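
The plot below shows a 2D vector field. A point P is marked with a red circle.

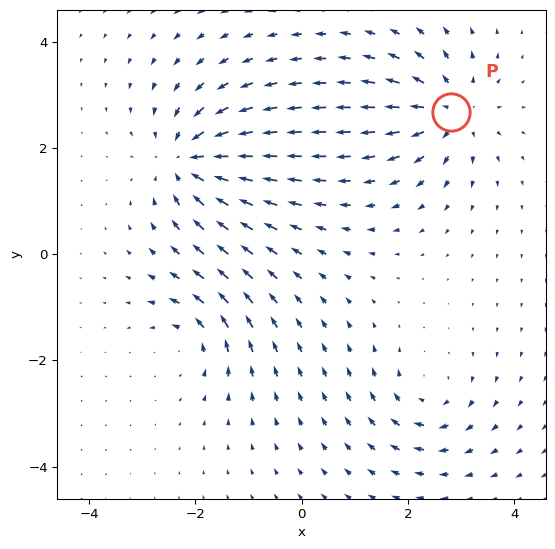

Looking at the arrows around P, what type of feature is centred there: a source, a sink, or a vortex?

At P (2.8, 2.7) the arrows spread outward. Divergence about +5, curl ≈0 — positive divergence with near-zero curl is a source.

source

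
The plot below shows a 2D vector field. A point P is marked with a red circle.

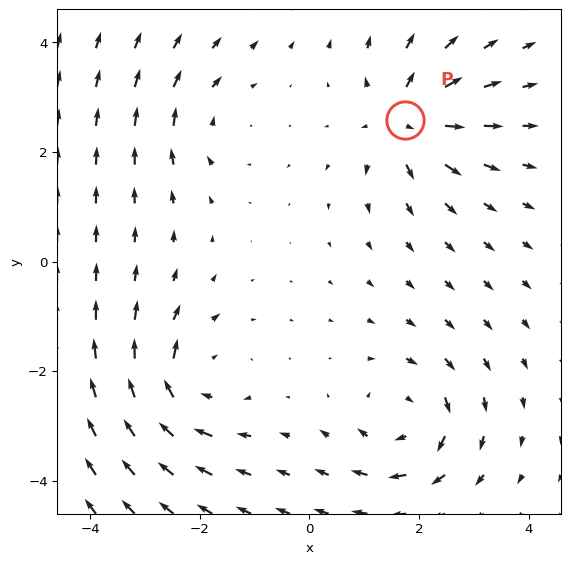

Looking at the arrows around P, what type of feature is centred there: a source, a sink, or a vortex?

source

At P (1.8, 2.6) the arrows spread outward. Divergence about +5, curl ≈0 — positive divergence with near-zero curl is a source.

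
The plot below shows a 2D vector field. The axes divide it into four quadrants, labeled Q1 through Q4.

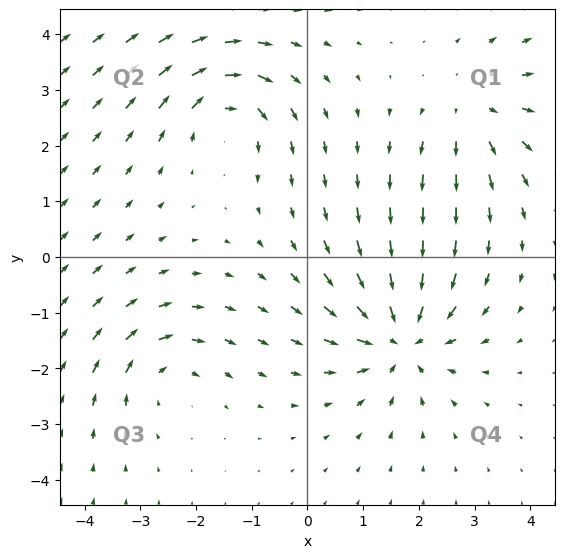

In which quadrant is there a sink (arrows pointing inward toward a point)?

The sink sits at approximately (1.7, -1.5), which lies in quadrant Q4. The divergence there is about -6, negative as expected for a sink.

Q4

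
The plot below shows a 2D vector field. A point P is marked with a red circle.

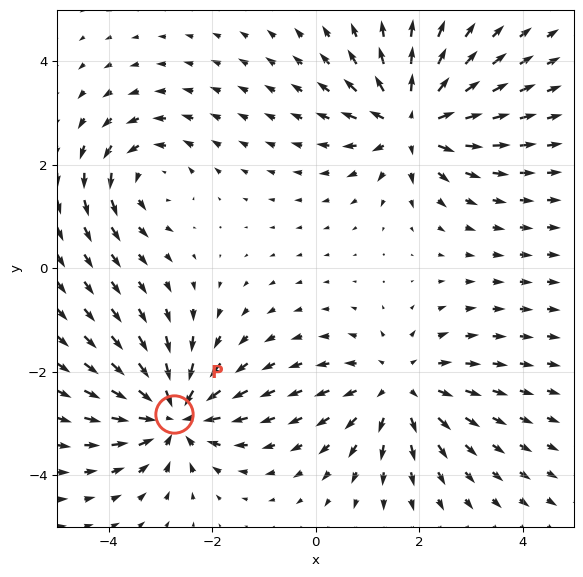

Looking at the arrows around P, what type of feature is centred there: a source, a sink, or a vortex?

At P (-2.7, -2.8) the arrows converge inward. Divergence about -6, curl ≈0 — negative divergence with near-zero curl is a sink.

sink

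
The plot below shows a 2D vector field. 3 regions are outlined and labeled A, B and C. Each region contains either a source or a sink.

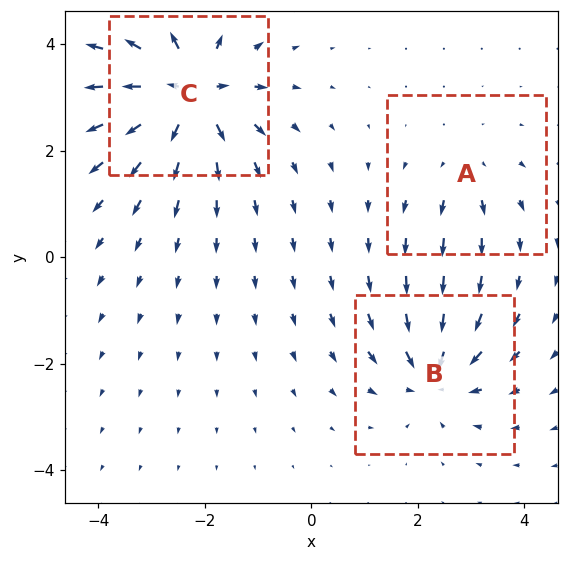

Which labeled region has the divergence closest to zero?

Divergence at each region's feature centre — A: about +2, B: about -4, C: about +6. Region A is closest to zero.

A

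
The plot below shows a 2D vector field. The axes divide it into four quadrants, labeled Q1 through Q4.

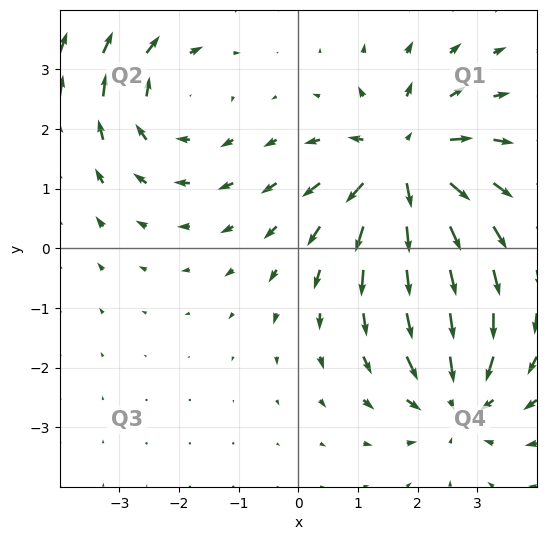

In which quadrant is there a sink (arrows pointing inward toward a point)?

Q4

The sink sits at approximately (2.7, -2.5), which lies in quadrant Q4. The divergence there is about -3, negative as expected for a sink.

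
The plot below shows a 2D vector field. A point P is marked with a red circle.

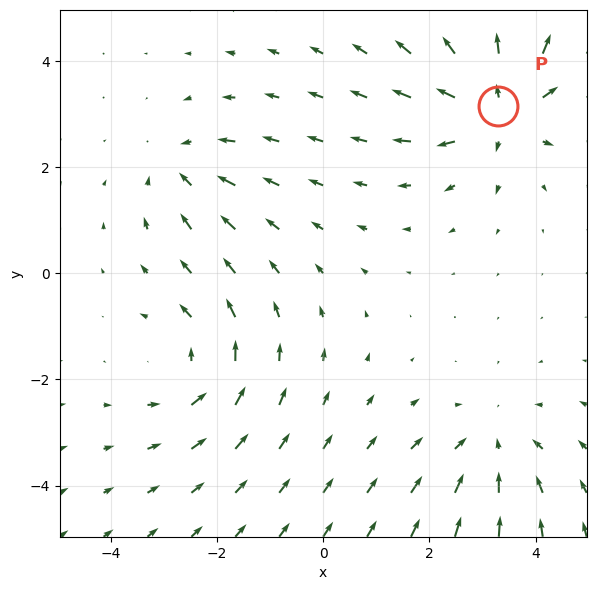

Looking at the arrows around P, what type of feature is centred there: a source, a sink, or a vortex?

source

At P (3.3, 3.1) the arrows spread outward. Divergence about +5, curl ≈0 — positive divergence with near-zero curl is a source.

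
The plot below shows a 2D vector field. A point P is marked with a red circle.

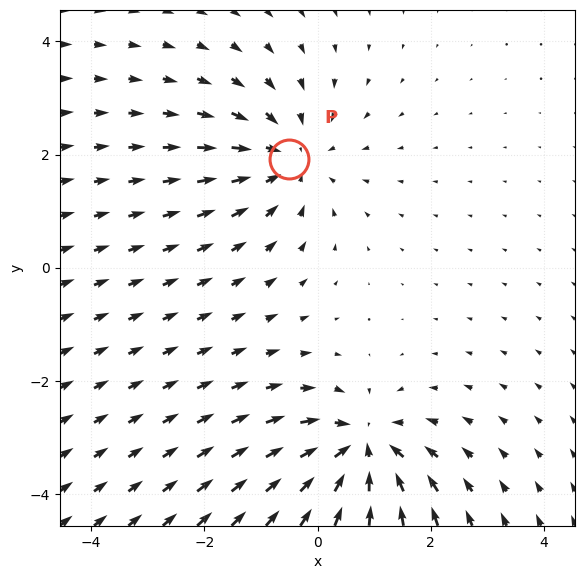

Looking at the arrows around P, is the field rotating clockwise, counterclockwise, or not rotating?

not rotating

Near P at (-0.5, 1.9) the arrows show no circulation. The curl there is ≈0.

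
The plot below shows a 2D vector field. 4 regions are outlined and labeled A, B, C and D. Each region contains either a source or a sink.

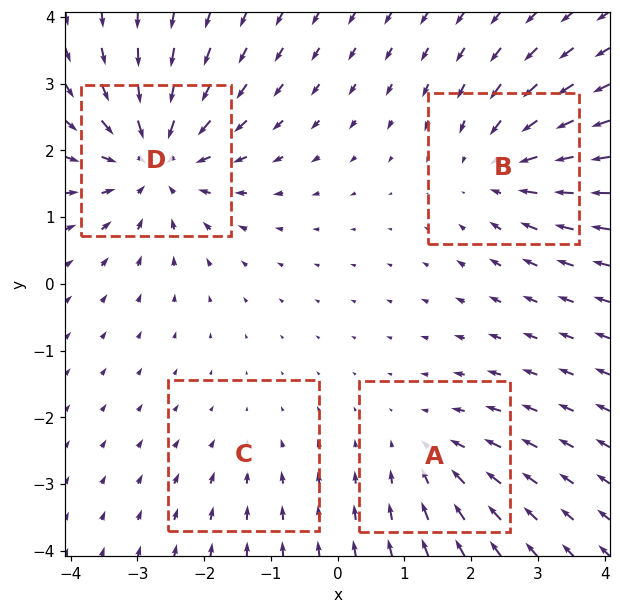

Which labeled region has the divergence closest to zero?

Divergence at each region's feature centre — A: about -3, B: about -5, C: about -2, D: about -7. Region C is closest to zero.

C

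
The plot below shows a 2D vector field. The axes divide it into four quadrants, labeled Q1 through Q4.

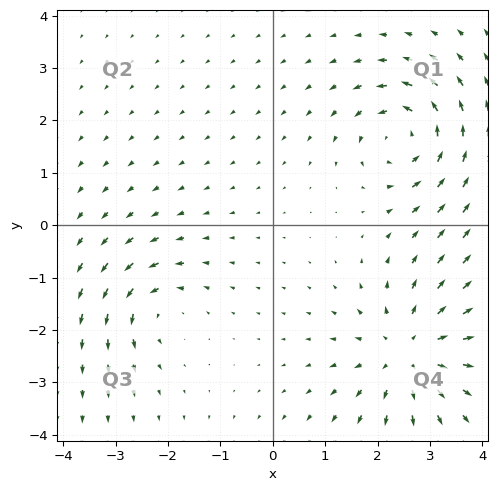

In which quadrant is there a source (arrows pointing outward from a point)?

Q4

The source sits at approximately (2.6, -2.4), which lies in quadrant Q4. The divergence there is about +5, positive as expected for a source.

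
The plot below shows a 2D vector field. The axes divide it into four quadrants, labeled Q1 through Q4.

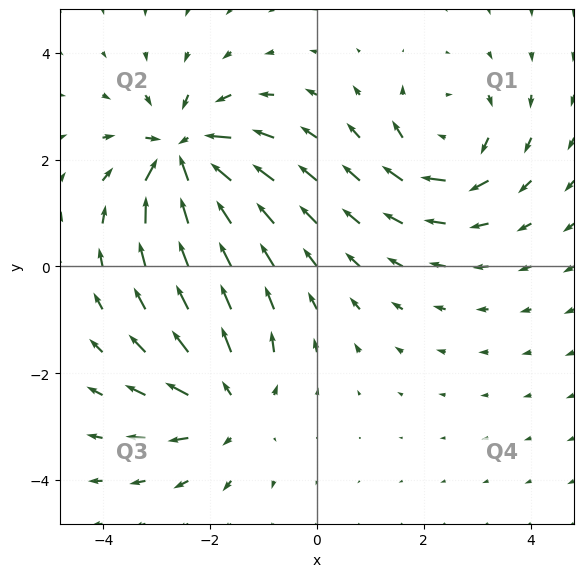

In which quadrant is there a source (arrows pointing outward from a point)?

The source sits at approximately (-1.6, -2.6), which lies in quadrant Q3. The divergence there is about +3, positive as expected for a source.

Q3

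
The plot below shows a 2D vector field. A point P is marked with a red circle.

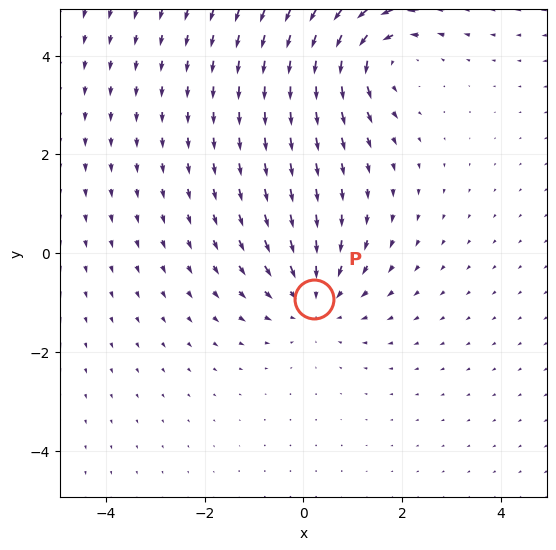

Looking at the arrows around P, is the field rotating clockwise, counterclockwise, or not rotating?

Near P at (0.2, -0.9) the arrows show no circulation. The curl there is ≈0.

not rotating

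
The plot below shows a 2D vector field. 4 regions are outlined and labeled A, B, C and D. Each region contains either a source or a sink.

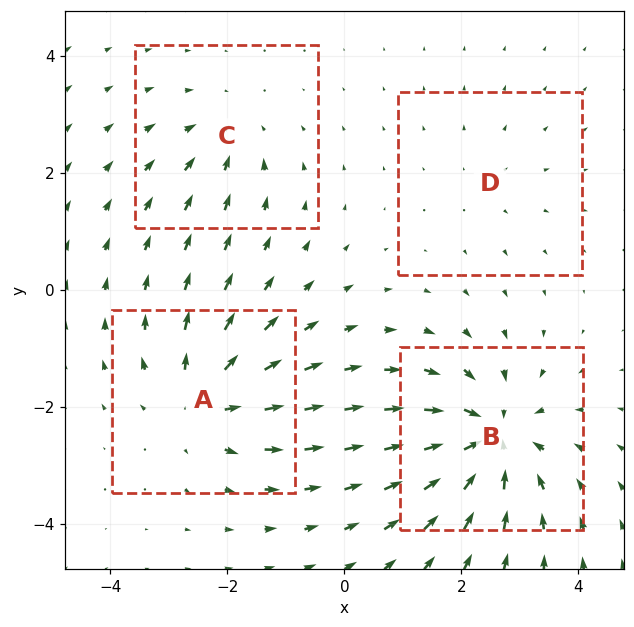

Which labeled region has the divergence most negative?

Divergence at each region's feature centre — A: about +5, B: about -7, C: about -3, D: about +2. Region B is most negative.

B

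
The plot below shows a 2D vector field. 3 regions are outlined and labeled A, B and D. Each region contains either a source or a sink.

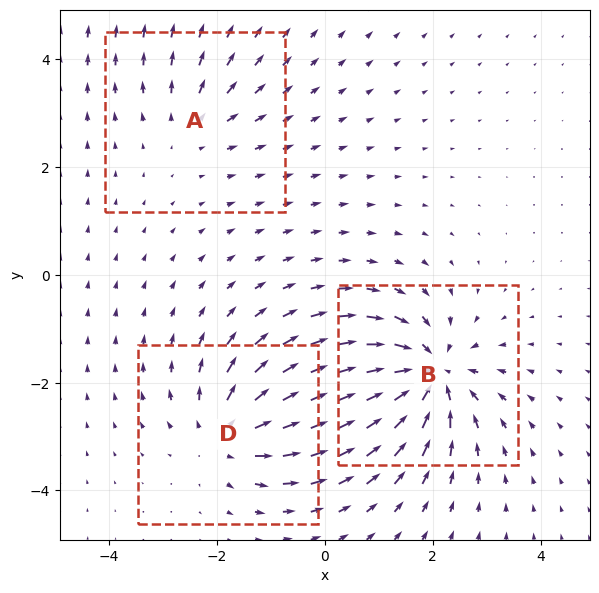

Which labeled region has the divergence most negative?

B

Divergence at each region's feature centre — A: about +2, B: about -5, D: about +4. Region B is most negative.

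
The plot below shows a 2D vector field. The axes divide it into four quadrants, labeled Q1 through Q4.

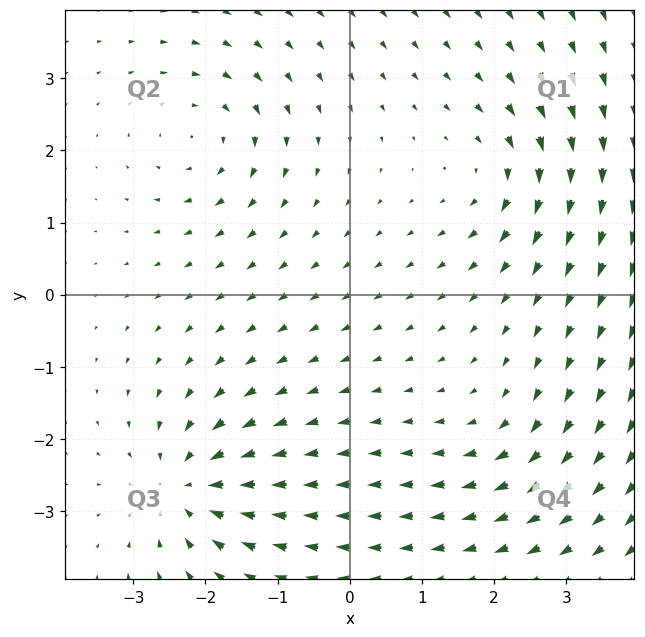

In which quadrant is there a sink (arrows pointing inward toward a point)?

The sink sits at approximately (-2.3, -2.7), which lies in quadrant Q3. The divergence there is about -6, negative as expected for a sink.

Q3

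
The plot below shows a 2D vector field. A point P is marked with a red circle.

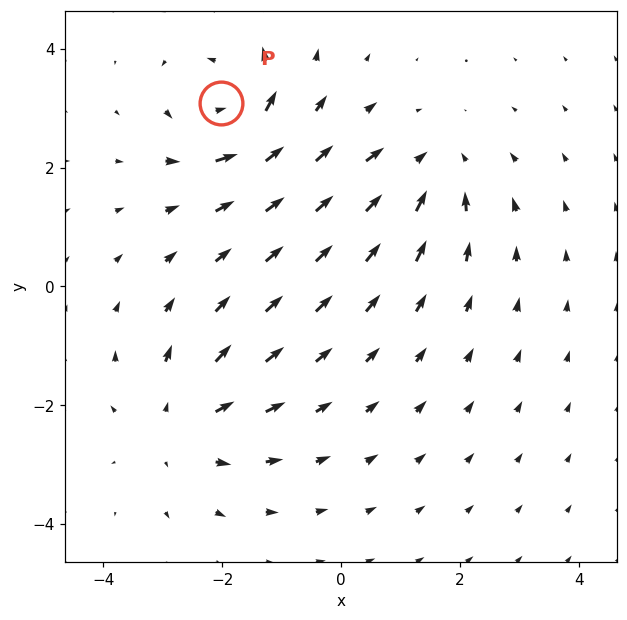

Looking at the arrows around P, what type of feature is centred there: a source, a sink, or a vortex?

At P (-2.0, 3.1) the arrows circulate counterclockwise. Divergence ≈0, curl about +6 — near-zero divergence with nonzero curl is a vortex.

vortex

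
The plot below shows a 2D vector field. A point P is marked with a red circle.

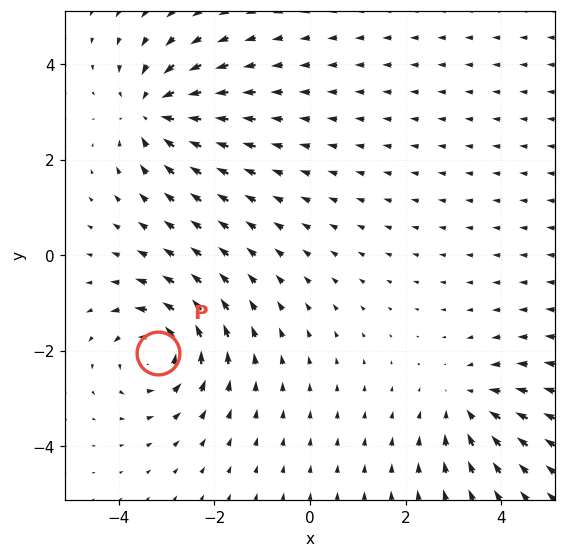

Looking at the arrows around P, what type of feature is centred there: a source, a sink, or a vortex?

At P (-3.2, -2.0) the arrows circulate counterclockwise. Divergence ≈0, curl about +6 — near-zero divergence with nonzero curl is a vortex.

vortex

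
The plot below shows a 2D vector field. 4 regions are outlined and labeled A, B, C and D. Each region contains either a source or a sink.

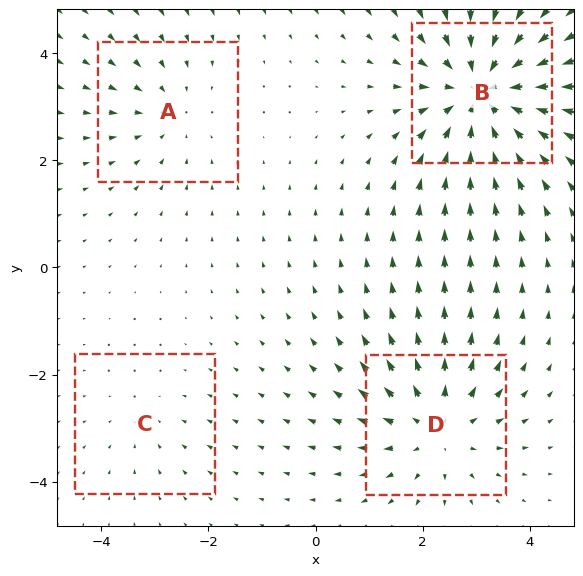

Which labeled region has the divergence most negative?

B

Divergence at each region's feature centre — A: about -3, B: about -6, C: about -2, D: about +4. Region B is most negative.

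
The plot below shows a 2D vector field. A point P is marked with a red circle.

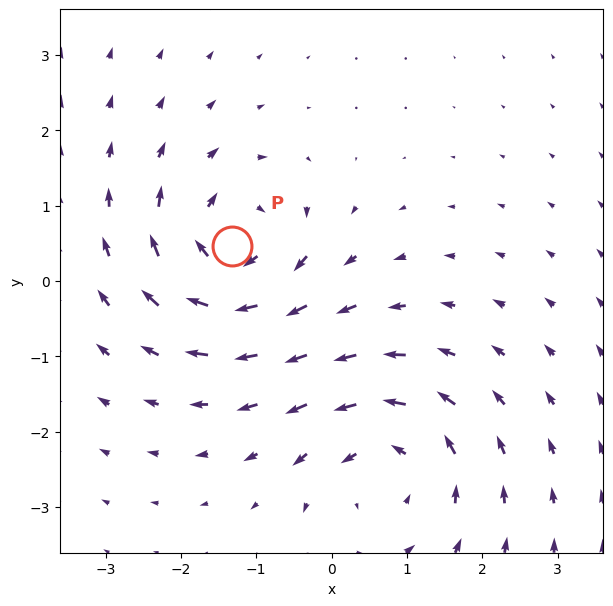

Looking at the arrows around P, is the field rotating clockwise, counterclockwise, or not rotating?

clockwise

Near P at (-1.3, 0.5) the arrows circulate clockwise. The curl (z-component) there is about -5; negative curl means clockwise rotation.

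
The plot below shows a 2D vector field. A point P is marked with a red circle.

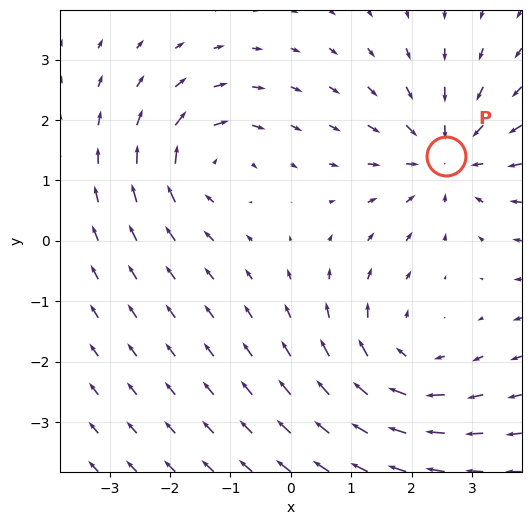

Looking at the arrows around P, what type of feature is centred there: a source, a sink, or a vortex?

sink

At P (2.6, 1.4) the arrows converge inward. Divergence about -5, curl ≈0 — negative divergence with near-zero curl is a sink.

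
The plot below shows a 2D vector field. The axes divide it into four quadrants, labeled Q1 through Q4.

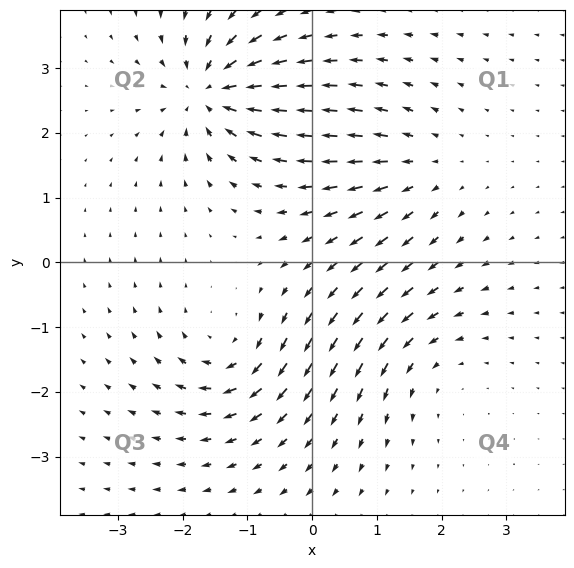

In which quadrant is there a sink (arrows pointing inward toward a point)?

Q2

The sink sits at approximately (-1.6, 2.6), which lies in quadrant Q2. The divergence there is about -7, negative as expected for a sink.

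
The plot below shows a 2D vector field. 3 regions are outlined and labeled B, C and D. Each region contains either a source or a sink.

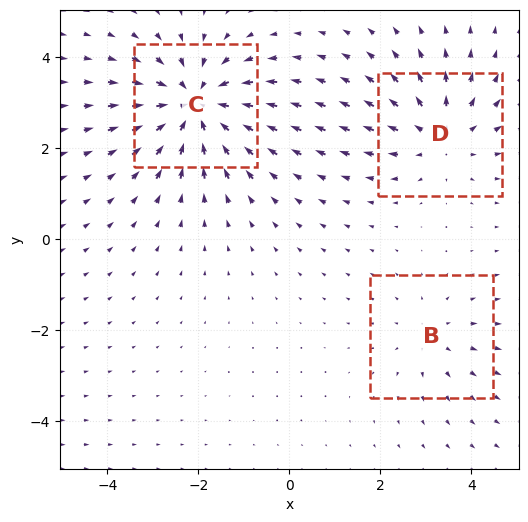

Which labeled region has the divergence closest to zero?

B

Divergence at each region's feature centre — B: about +2, C: about -5, D: about +3. Region B is closest to zero.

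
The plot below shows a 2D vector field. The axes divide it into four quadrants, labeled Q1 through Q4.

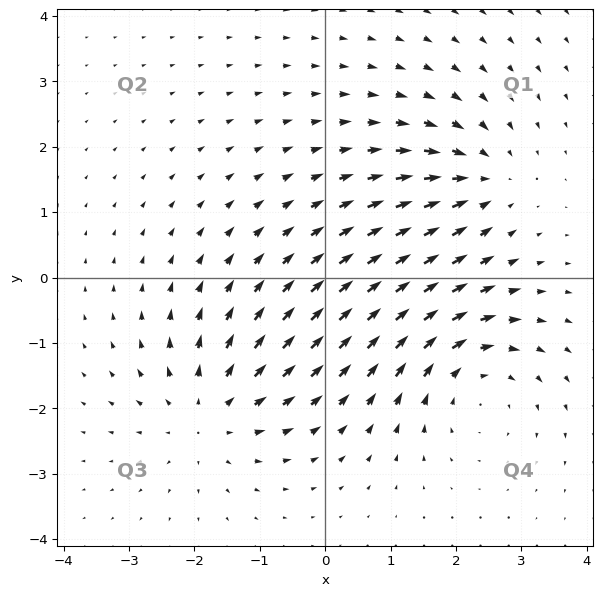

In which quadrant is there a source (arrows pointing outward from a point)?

The source sits at approximately (-1.8, -2.1), which lies in quadrant Q3. The divergence there is about +4, positive as expected for a source.

Q3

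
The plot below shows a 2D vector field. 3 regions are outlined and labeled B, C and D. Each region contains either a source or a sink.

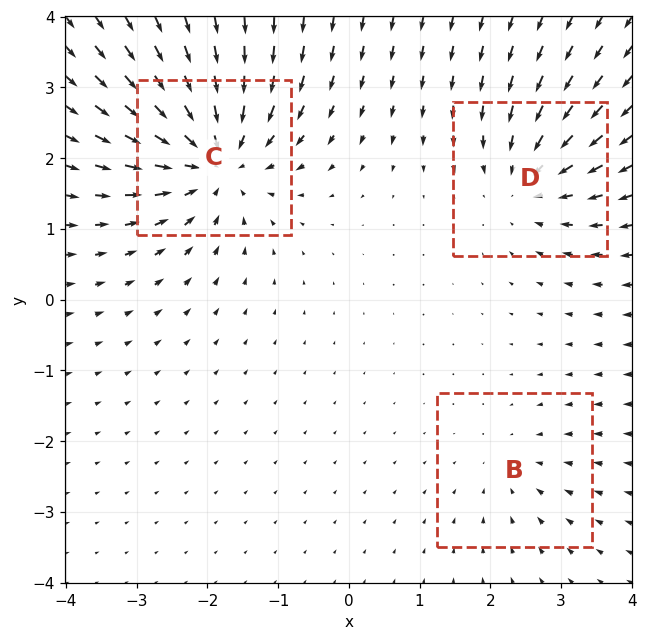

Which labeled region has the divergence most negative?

C

Divergence at each region's feature centre — B: about -2, C: about -6, D: about -4. Region C is most negative.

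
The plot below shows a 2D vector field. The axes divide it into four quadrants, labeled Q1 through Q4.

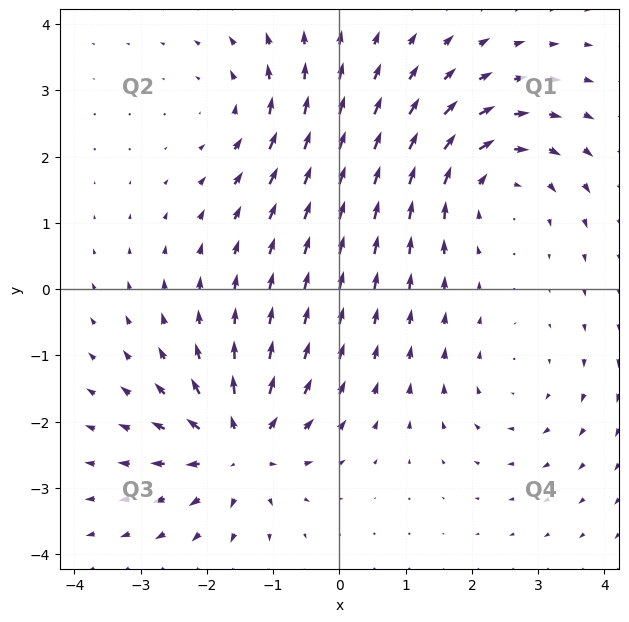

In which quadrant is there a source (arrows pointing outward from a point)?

The source sits at approximately (-1.5, -2.4), which lies in quadrant Q3. The divergence there is about +6, positive as expected for a source.

Q3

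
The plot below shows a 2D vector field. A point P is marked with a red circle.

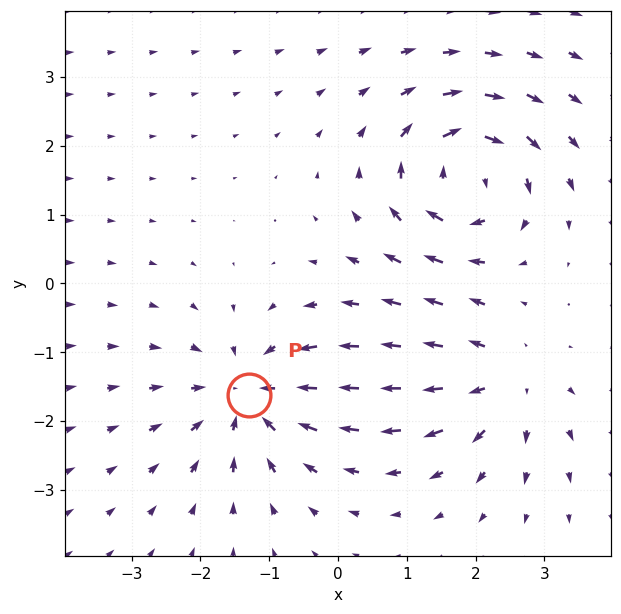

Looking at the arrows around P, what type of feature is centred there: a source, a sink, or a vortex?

sink

At P (-1.3, -1.6) the arrows converge inward. Divergence about -5, curl ≈0 — negative divergence with near-zero curl is a sink.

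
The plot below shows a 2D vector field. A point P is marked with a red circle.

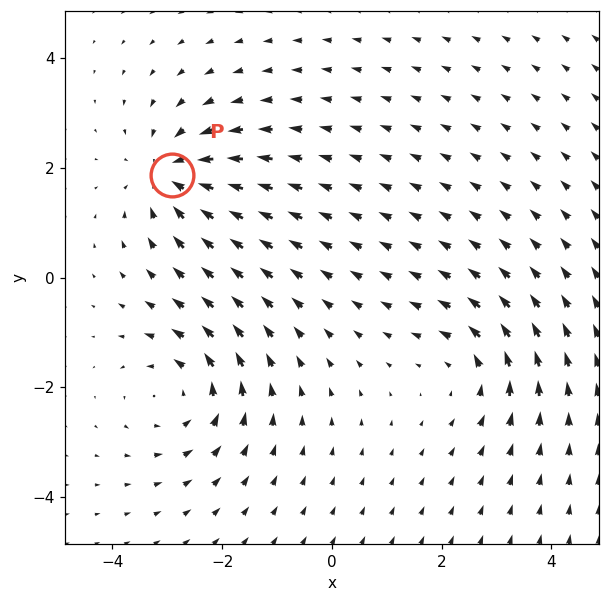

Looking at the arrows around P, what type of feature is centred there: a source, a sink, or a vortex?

sink

At P (-2.9, 1.9) the arrows converge inward. Divergence about -5, curl ≈0 — negative divergence with near-zero curl is a sink.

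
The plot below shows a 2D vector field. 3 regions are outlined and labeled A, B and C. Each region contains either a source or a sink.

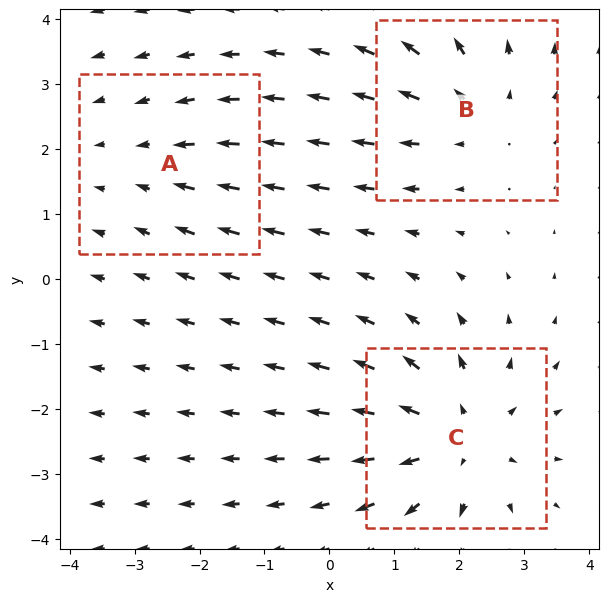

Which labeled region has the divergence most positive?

C

Divergence at each region's feature centre — A: about -2, B: about +3, C: about +4. Region C is most positive.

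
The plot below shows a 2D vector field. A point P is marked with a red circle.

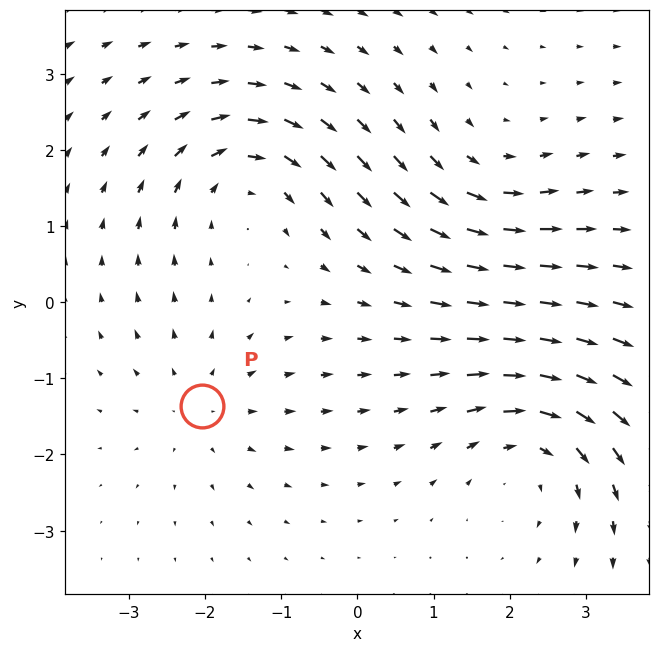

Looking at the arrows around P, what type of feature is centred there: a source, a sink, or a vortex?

source

At P (-2.0, -1.4) the arrows spread outward. Divergence about +3, curl ≈0 — positive divergence with near-zero curl is a source.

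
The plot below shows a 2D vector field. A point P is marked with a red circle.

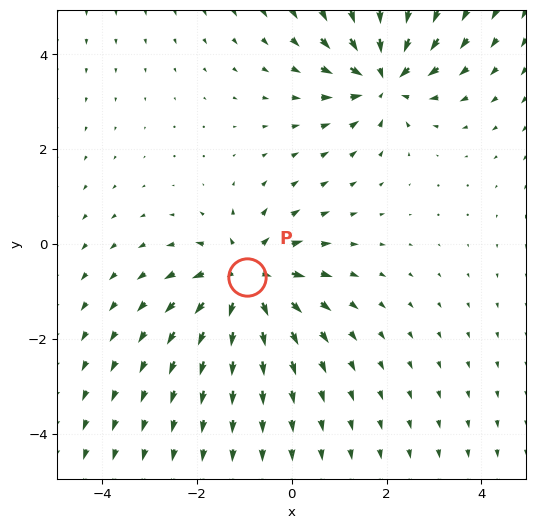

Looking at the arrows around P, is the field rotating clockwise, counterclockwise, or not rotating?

Near P at (-1.0, -0.7) the arrows show no circulation. The curl there is ≈0.

not rotating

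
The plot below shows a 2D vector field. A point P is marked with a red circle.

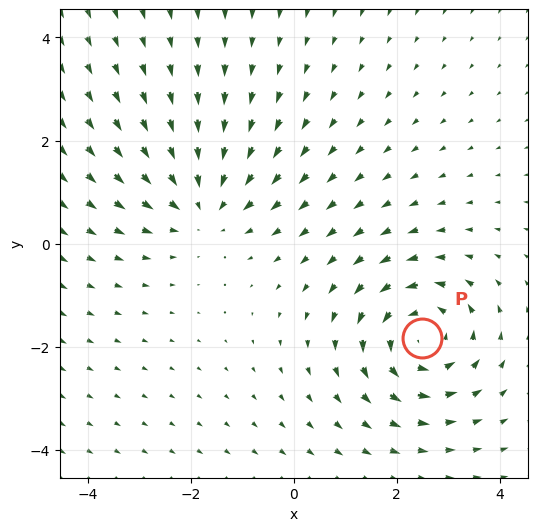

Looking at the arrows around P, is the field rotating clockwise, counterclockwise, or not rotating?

Near P at (2.5, -1.8) the arrows circulate counterclockwise. The curl (z-component) there is about +5; positive curl means counterclockwise rotation.

counterclockwise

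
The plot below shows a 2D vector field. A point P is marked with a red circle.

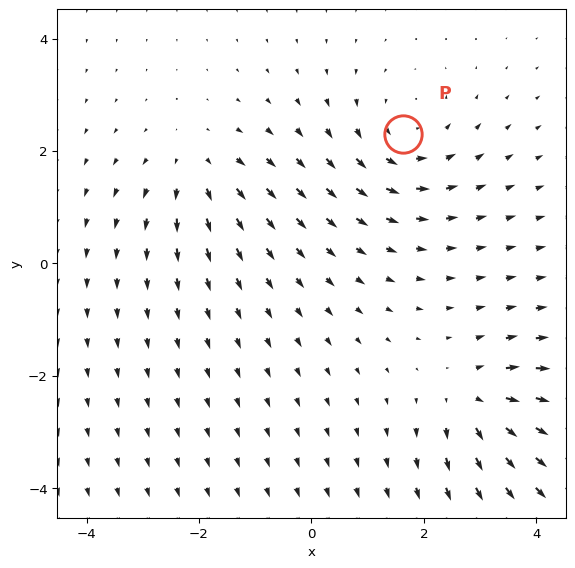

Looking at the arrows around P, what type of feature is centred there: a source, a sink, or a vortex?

At P (1.6, 2.3) the arrows circulate counterclockwise. Divergence ≈0, curl about +3 — near-zero divergence with nonzero curl is a vortex.

vortex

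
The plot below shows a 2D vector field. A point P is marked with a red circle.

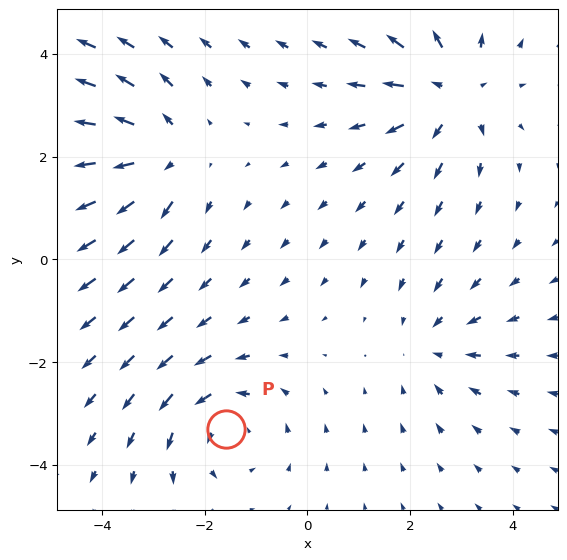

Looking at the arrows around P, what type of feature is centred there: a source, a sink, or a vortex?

vortex

At P (-1.6, -3.3) the arrows circulate counterclockwise. Divergence ≈0, curl about +4 — near-zero divergence with nonzero curl is a vortex.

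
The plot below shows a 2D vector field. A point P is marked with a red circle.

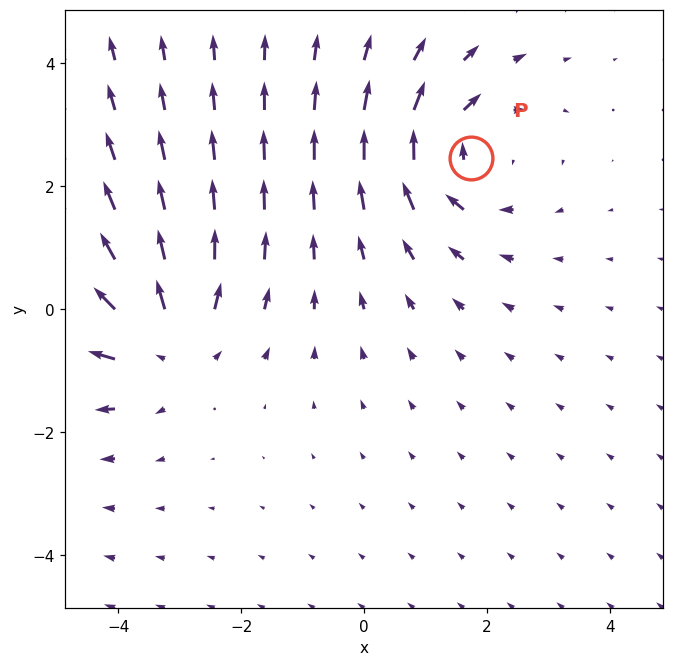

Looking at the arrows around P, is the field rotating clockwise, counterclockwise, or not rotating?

Near P at (1.7, 2.5) the arrows circulate clockwise. The curl (z-component) there is about -4; negative curl means clockwise rotation.

clockwise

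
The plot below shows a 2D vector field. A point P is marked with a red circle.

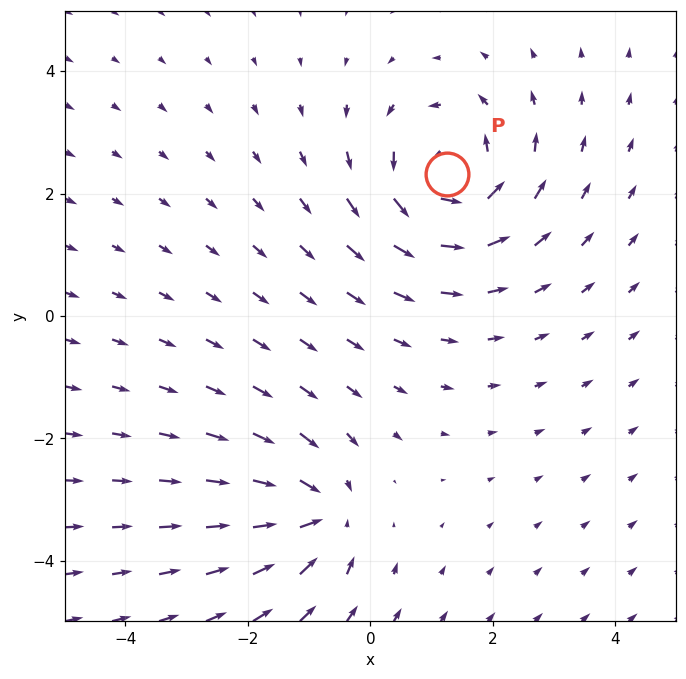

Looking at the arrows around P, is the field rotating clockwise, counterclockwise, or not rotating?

Near P at (1.3, 2.3) the arrows circulate counterclockwise. The curl (z-component) there is about +4; positive curl means counterclockwise rotation.

counterclockwise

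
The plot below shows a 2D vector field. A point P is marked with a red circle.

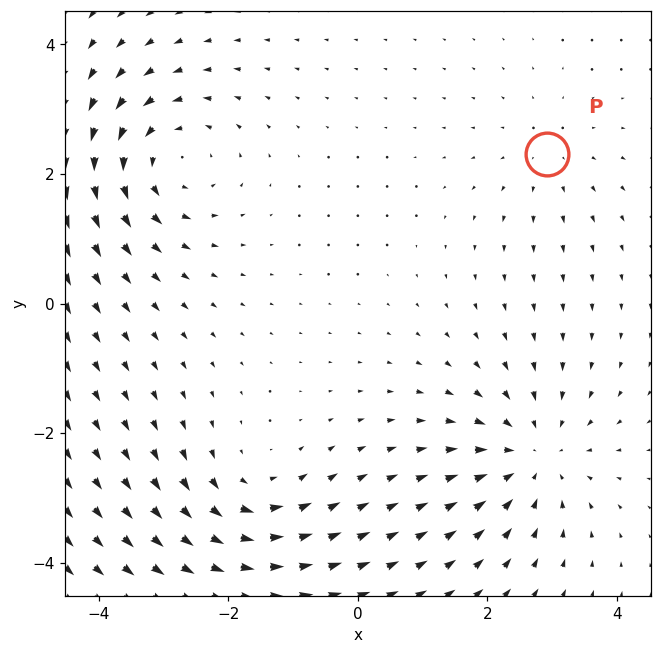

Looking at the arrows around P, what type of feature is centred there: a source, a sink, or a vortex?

source

At P (2.9, 2.3) the arrows spread outward. Divergence about +2, curl ≈0 — positive divergence with near-zero curl is a source.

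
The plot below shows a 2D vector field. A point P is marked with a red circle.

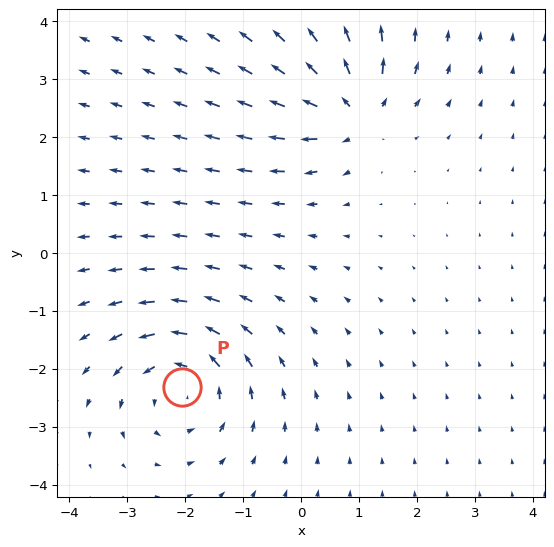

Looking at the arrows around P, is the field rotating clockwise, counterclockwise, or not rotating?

counterclockwise

Near P at (-2.1, -2.3) the arrows circulate counterclockwise. The curl (z-component) there is about +4; positive curl means counterclockwise rotation.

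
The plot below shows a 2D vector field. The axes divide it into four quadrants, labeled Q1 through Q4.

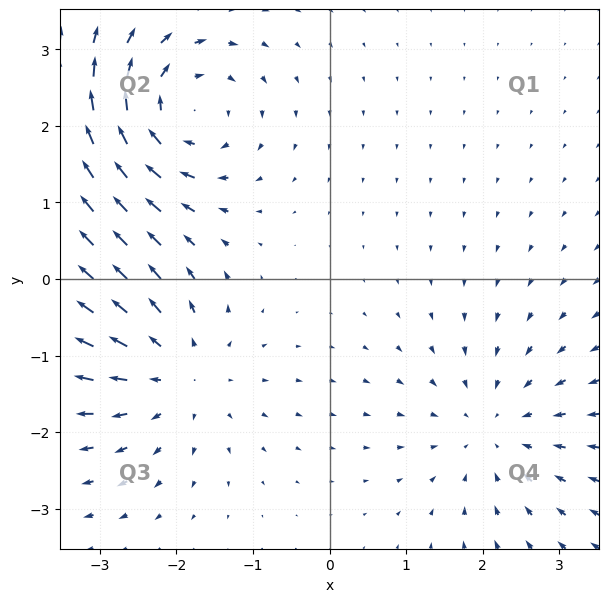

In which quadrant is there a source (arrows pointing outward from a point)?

Q3

The source sits at approximately (-2.0, -1.2), which lies in quadrant Q3. The divergence there is about +4, positive as expected for a source.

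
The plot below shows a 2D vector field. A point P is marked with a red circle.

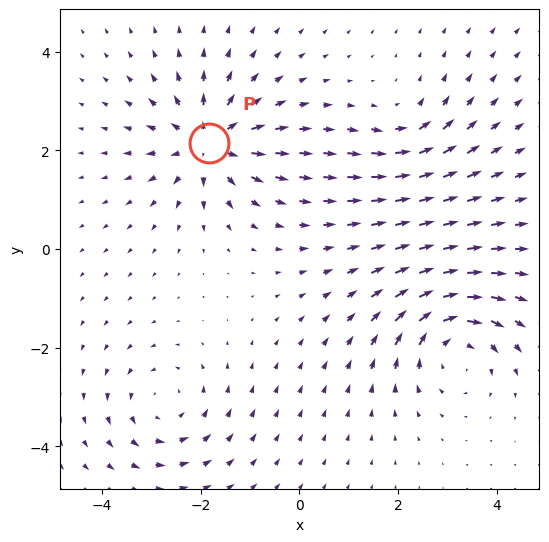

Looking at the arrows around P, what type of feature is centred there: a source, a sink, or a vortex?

source

At P (-1.8, 2.1) the arrows spread outward. Divergence about +6, curl ≈0 — positive divergence with near-zero curl is a source.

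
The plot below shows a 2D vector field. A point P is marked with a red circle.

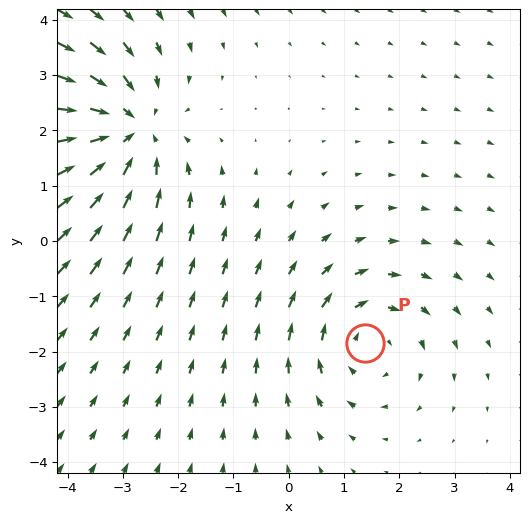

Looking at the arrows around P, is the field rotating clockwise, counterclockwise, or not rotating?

Near P at (1.4, -1.8) the arrows circulate clockwise. The curl (z-component) there is about -3; negative curl means clockwise rotation.

clockwise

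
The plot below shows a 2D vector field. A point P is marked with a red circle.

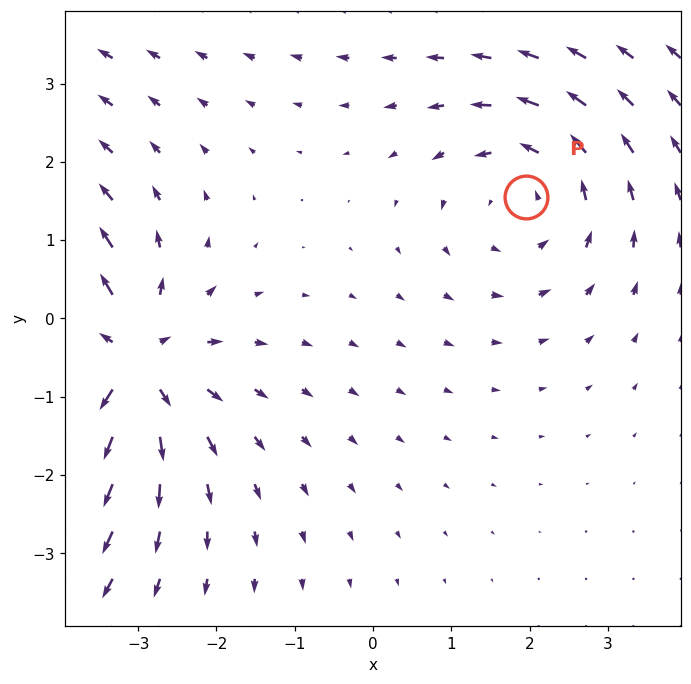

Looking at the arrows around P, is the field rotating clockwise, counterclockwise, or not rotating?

counterclockwise

Near P at (2.0, 1.5) the arrows circulate counterclockwise. The curl (z-component) there is about +2; positive curl means counterclockwise rotation.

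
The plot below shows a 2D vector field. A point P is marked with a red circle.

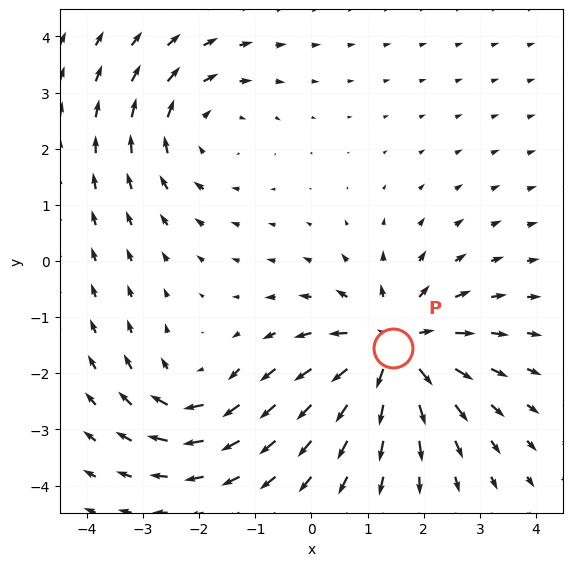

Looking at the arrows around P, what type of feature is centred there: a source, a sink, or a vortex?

At P (1.5, -1.6) the arrows spread outward. Divergence about +5, curl ≈0 — positive divergence with near-zero curl is a source.

source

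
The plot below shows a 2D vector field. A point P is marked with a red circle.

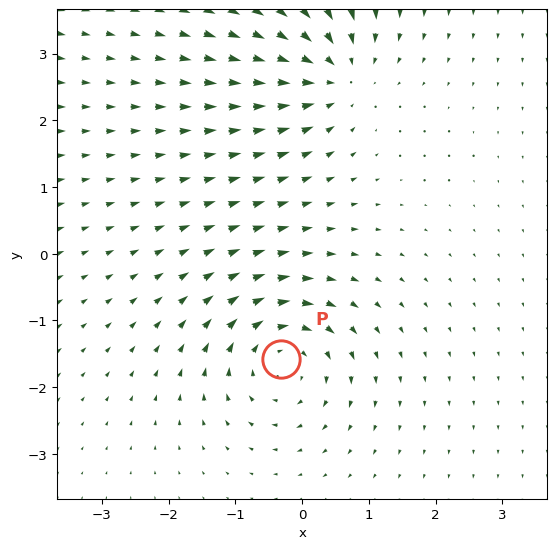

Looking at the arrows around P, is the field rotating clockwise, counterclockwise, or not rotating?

clockwise

Near P at (-0.3, -1.6) the arrows circulate clockwise. The curl (z-component) there is about -6; negative curl means clockwise rotation.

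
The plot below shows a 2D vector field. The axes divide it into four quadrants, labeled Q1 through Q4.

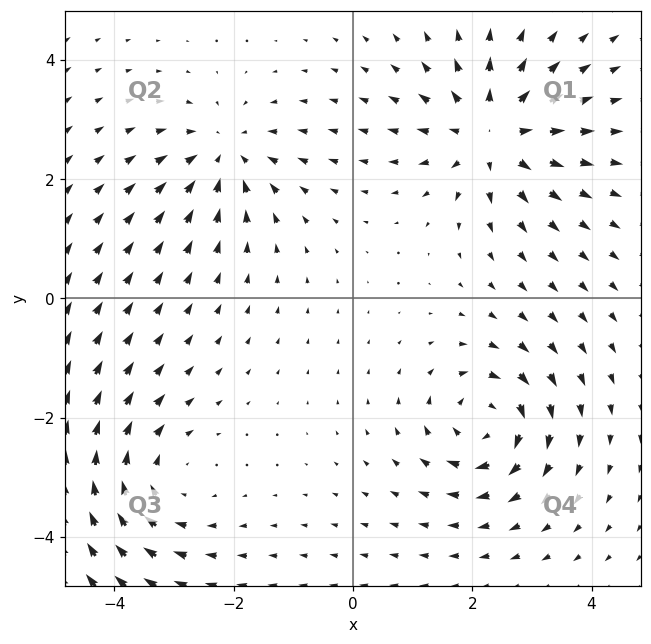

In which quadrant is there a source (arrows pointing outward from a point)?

Q1

The source sits at approximately (2.3, 2.8), which lies in quadrant Q1. The divergence there is about +5, positive as expected for a source.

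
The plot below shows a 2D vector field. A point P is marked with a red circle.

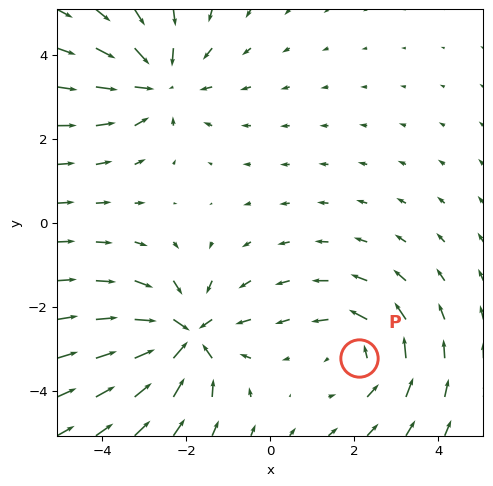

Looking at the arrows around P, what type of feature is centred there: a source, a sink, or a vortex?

At P (2.1, -3.2) the arrows circulate counterclockwise. Divergence ≈0, curl about +3 — near-zero divergence with nonzero curl is a vortex.

vortex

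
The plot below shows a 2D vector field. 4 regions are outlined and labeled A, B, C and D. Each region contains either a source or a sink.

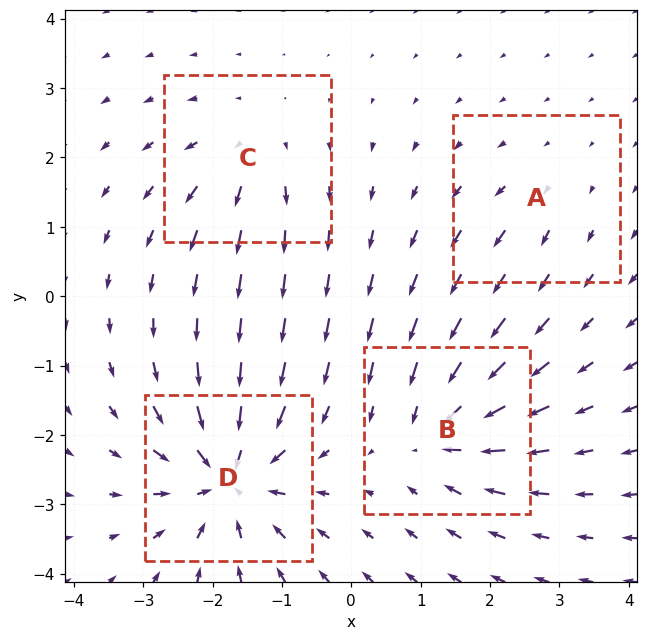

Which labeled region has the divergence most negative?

Divergence at each region's feature centre — A: about +2, B: about -6, C: about +4, D: about -9. Region D is most negative.

D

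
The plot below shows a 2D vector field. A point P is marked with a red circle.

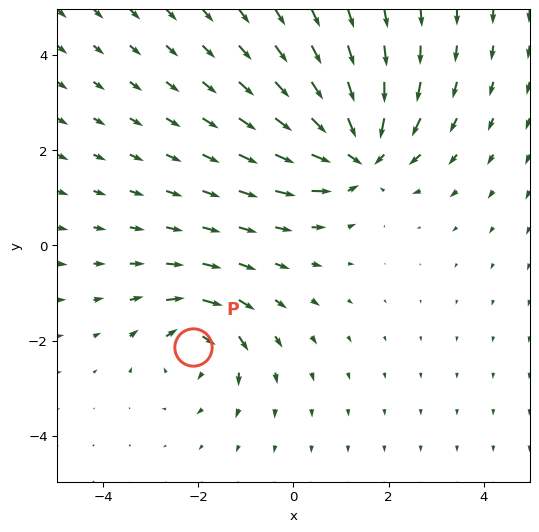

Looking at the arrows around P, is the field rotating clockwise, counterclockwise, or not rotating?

Near P at (-2.1, -2.1) the arrows circulate clockwise. The curl (z-component) there is about -4; negative curl means clockwise rotation.

clockwise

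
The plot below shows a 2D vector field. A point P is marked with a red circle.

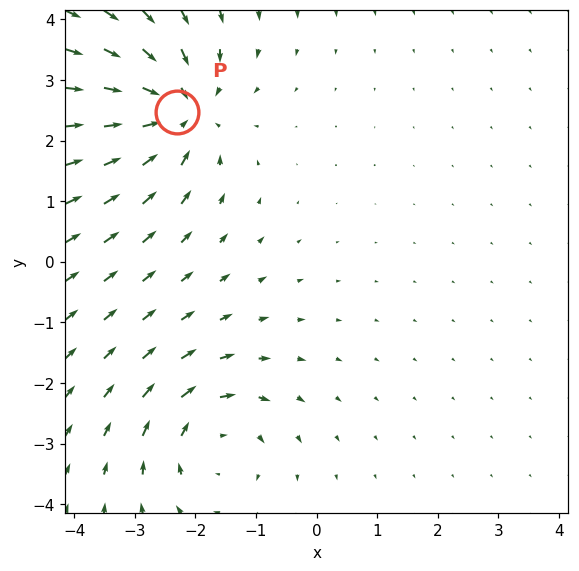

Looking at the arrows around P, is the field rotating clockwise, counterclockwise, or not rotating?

Near P at (-2.3, 2.5) the arrows show no circulation. The curl there is ≈0.

not rotating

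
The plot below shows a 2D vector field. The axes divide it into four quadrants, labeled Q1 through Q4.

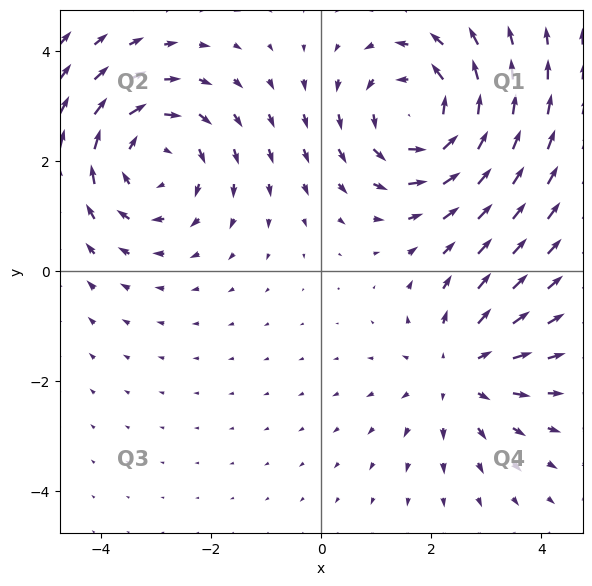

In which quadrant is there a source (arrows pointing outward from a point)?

Q4

The source sits at approximately (2.5, -1.8), which lies in quadrant Q4. The divergence there is about +3, positive as expected for a source.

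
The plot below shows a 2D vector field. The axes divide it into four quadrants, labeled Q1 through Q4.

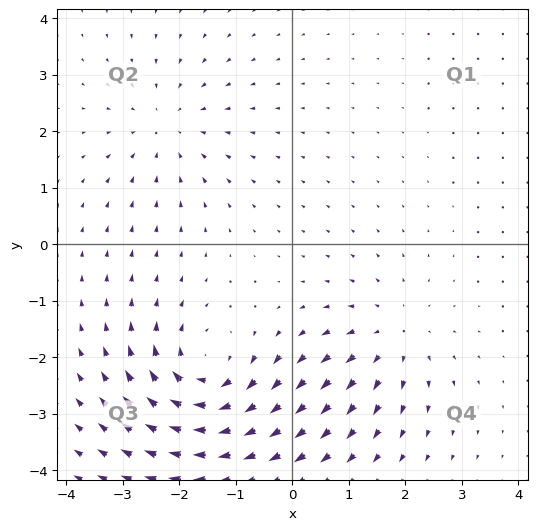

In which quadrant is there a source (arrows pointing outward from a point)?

Q4

The source sits at approximately (1.8, -1.6), which lies in quadrant Q4. The divergence there is about +3, positive as expected for a source.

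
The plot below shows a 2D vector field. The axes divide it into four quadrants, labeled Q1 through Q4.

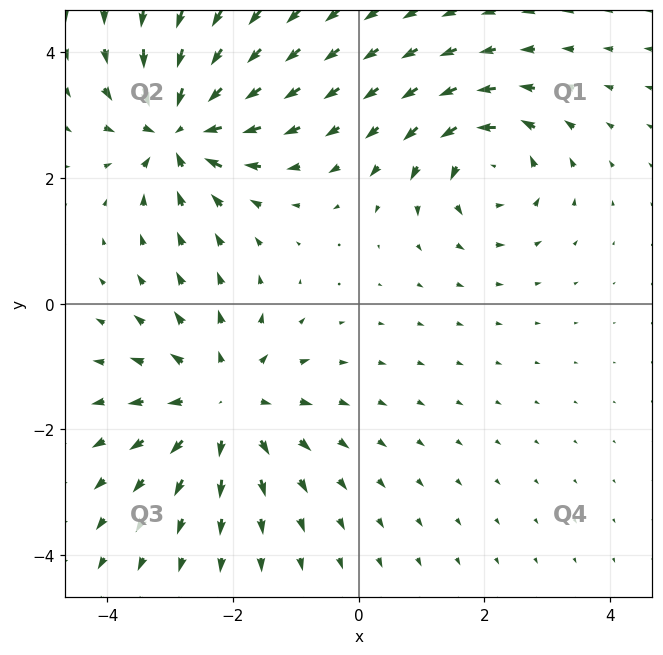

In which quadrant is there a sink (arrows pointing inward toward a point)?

Q2

The sink sits at approximately (-2.9, 2.8), which lies in quadrant Q2. The divergence there is about -6, negative as expected for a sink.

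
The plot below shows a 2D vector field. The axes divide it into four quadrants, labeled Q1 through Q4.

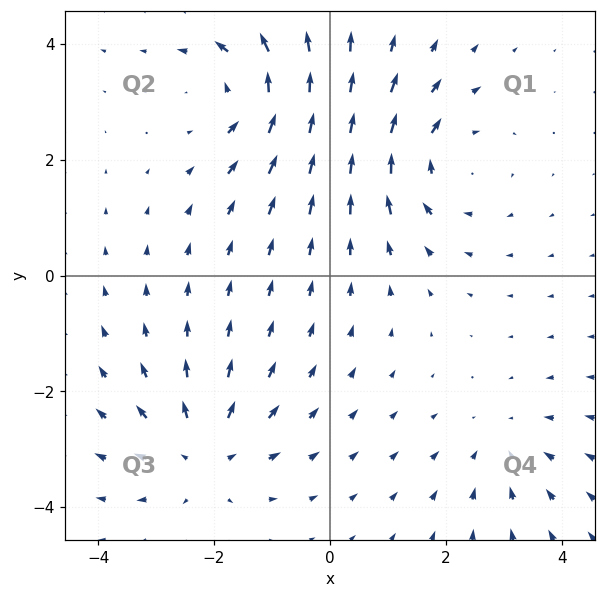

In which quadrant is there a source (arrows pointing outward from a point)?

Q3

The source sits at approximately (-2.2, -3.1), which lies in quadrant Q3. The divergence there is about +4, positive as expected for a source.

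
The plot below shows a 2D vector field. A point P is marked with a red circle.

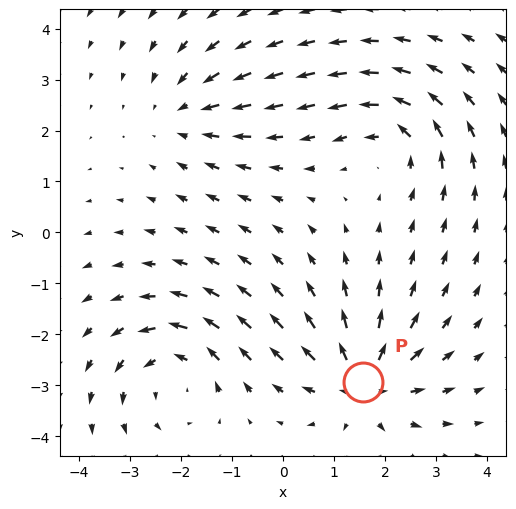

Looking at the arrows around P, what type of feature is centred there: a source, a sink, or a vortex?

At P (1.6, -2.9) the arrows spread outward. Divergence about +5, curl ≈0 — positive divergence with near-zero curl is a source.

source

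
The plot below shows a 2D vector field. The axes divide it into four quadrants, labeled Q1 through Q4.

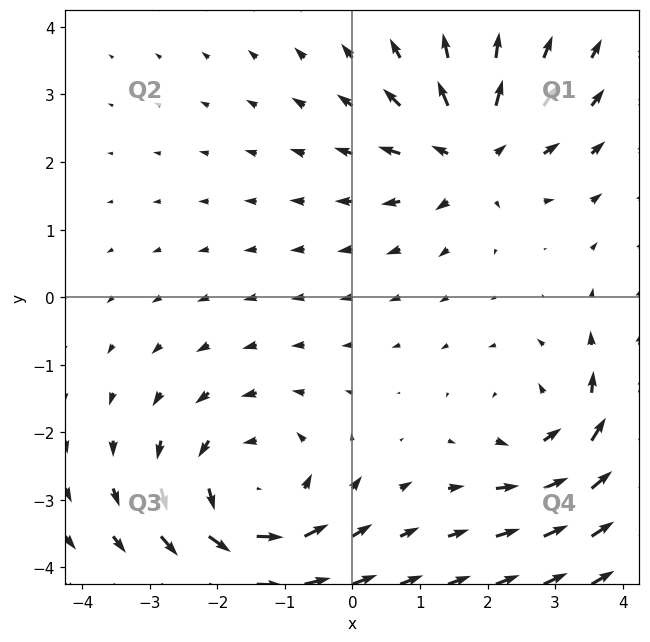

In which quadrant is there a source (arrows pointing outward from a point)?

The source sits at approximately (1.8, 2.1), which lies in quadrant Q1. The divergence there is about +4, positive as expected for a source.

Q1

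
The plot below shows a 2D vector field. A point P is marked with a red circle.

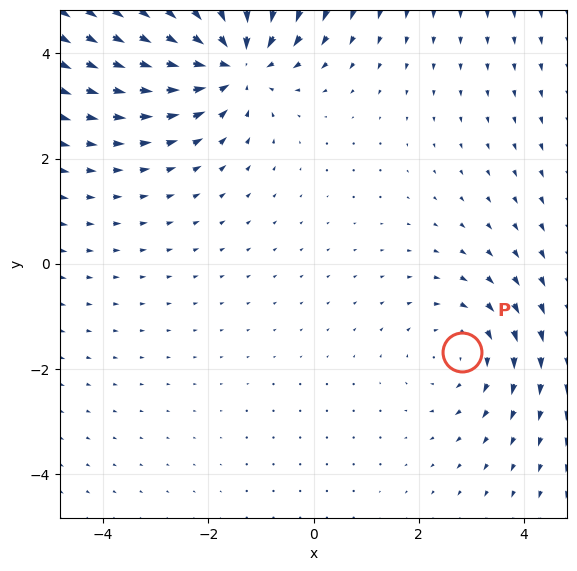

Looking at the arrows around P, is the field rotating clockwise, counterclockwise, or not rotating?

Near P at (2.8, -1.7) the arrows circulate clockwise. The curl (z-component) there is about -2; negative curl means clockwise rotation.

clockwise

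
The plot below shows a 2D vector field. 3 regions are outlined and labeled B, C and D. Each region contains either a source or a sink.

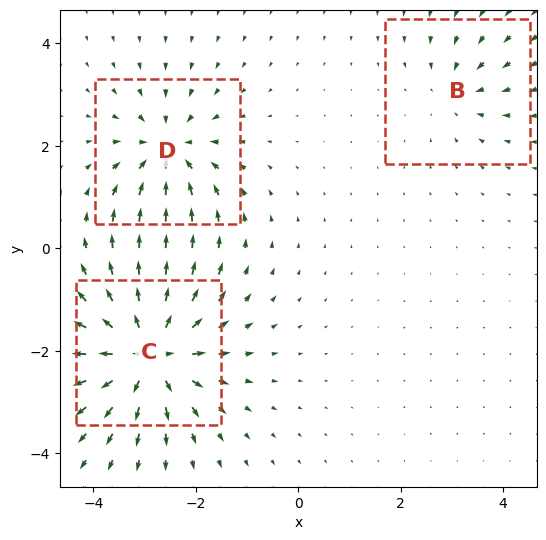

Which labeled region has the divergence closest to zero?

Divergence at each region's feature centre — B: about -2, C: about +6, D: about -4. Region B is closest to zero.

B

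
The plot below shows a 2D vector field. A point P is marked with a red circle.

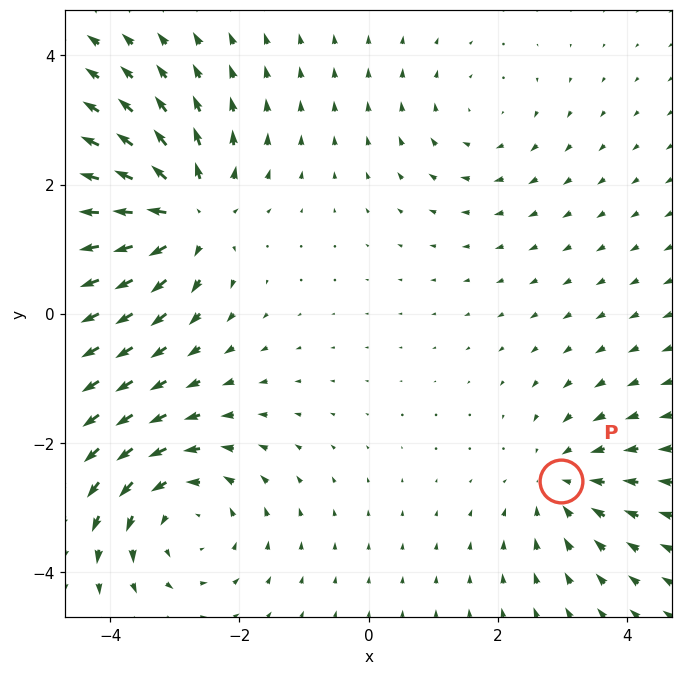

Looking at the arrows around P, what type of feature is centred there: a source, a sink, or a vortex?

sink

At P (3.0, -2.6) the arrows converge inward. Divergence about -3, curl ≈0 — negative divergence with near-zero curl is a sink.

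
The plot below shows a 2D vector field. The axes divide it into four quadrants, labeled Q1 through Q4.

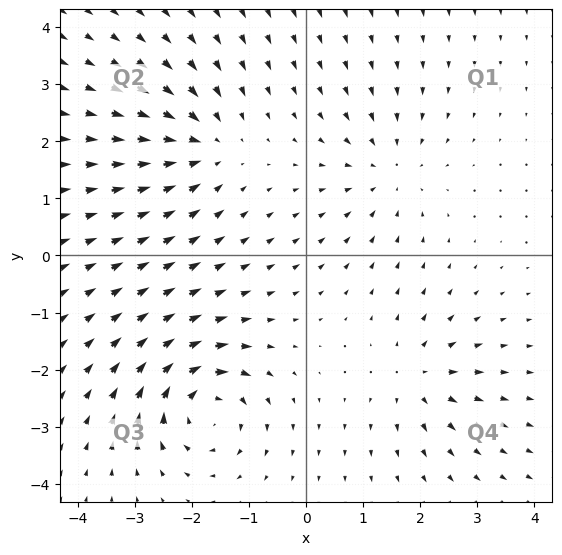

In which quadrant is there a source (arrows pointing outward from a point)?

Q4

The source sits at approximately (2.0, -2.1), which lies in quadrant Q4. The divergence there is about +4, positive as expected for a source.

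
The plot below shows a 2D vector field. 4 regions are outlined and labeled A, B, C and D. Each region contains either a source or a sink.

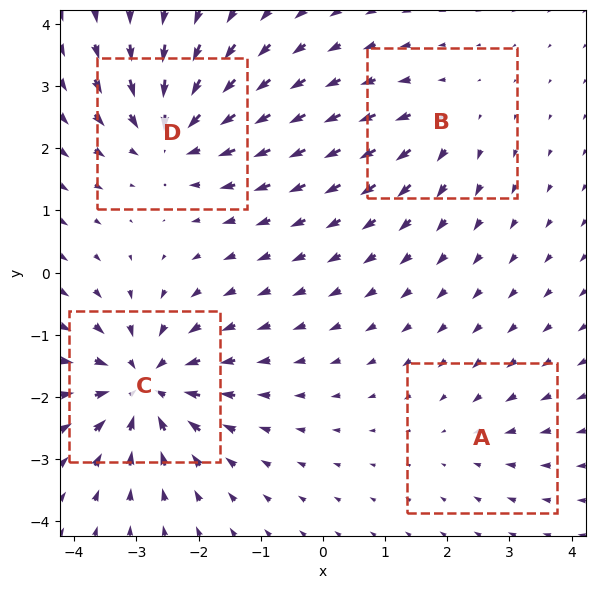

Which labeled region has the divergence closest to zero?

Divergence at each region's feature centre — A: about -2, B: about +3, C: about -7, D: about -6. Region A is closest to zero.

A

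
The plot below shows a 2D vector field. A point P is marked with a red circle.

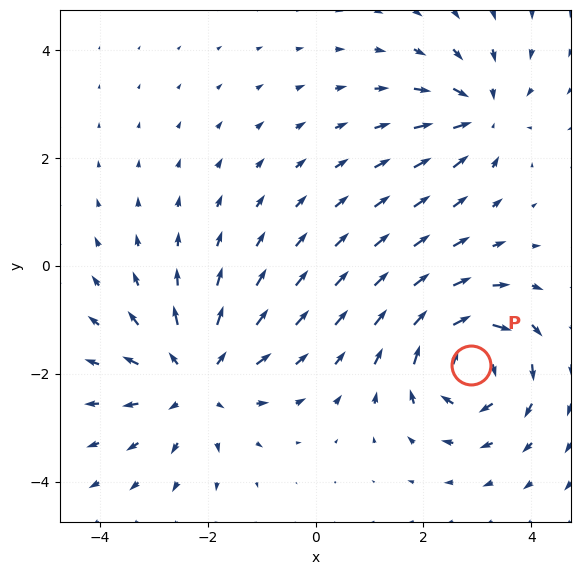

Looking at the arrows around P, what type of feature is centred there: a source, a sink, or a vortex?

At P (2.9, -1.8) the arrows circulate clockwise. Divergence ≈0, curl about -6 — near-zero divergence with nonzero curl is a vortex.

vortex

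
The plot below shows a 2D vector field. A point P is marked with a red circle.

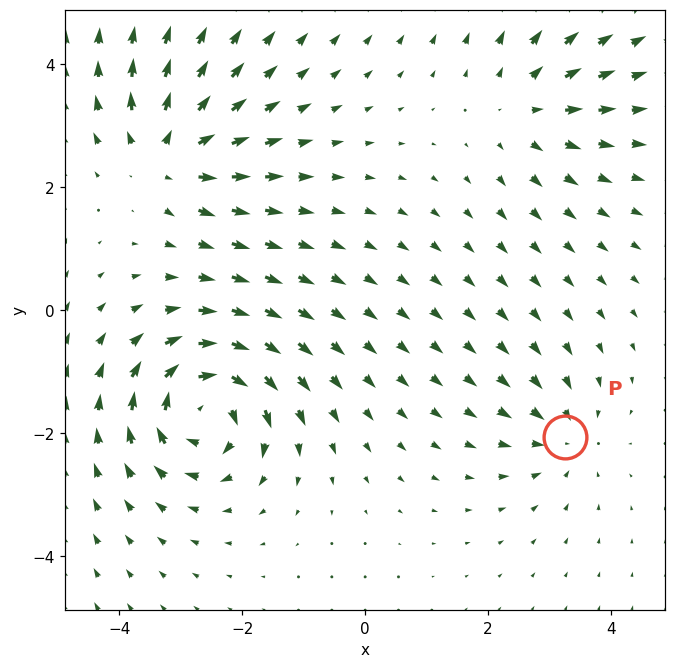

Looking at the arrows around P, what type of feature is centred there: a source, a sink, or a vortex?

At P (3.2, -2.1) the arrows converge inward. Divergence about -3, curl ≈0 — negative divergence with near-zero curl is a sink.

sink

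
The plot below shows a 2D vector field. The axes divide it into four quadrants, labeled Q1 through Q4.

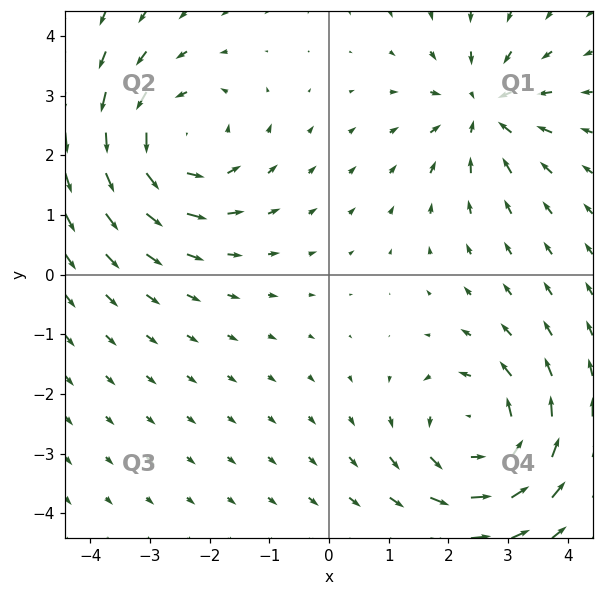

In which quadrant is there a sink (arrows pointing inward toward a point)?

Q1

The sink sits at approximately (2.6, 2.8), which lies in quadrant Q1. The divergence there is about -4, negative as expected for a sink.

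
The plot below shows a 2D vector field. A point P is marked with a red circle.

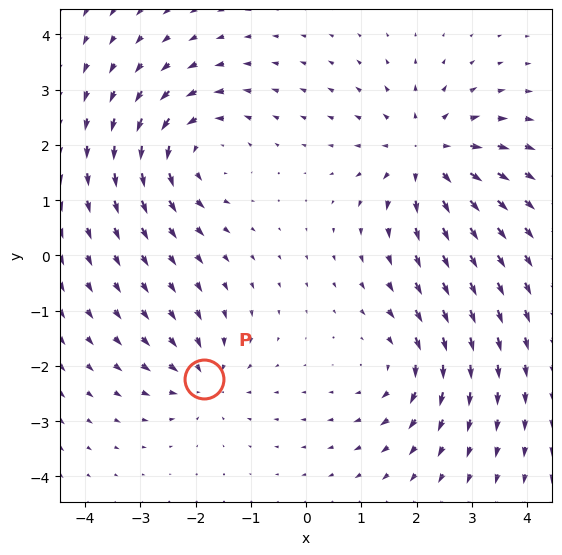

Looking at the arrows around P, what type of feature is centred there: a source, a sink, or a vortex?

sink

At P (-1.8, -2.2) the arrows converge inward. Divergence about -4, curl ≈0 — negative divergence with near-zero curl is a sink.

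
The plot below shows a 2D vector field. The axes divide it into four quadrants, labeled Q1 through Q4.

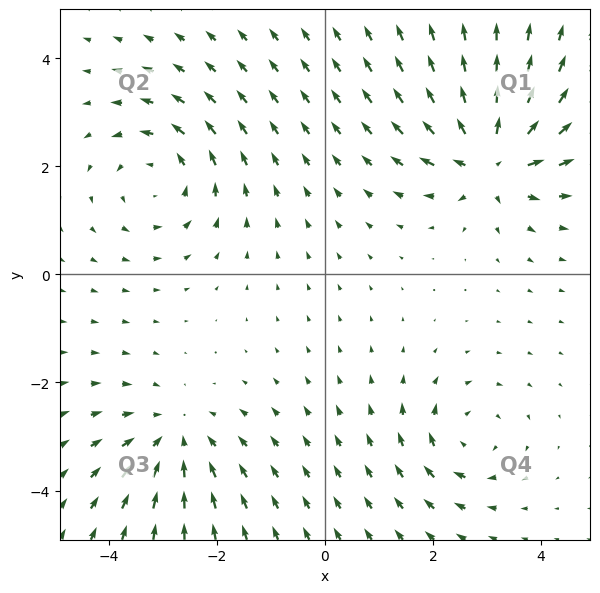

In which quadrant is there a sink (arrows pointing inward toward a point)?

Q3

The sink sits at approximately (-2.8, -3.0), which lies in quadrant Q3. The divergence there is about -3, negative as expected for a sink.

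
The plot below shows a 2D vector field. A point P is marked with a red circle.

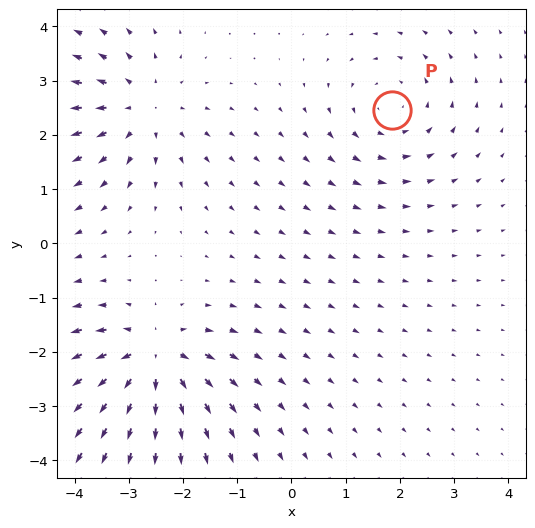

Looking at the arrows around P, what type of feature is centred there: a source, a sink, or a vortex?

vortex

At P (1.8, 2.5) the arrows circulate counterclockwise. Divergence ≈0, curl about +3 — near-zero divergence with nonzero curl is a vortex.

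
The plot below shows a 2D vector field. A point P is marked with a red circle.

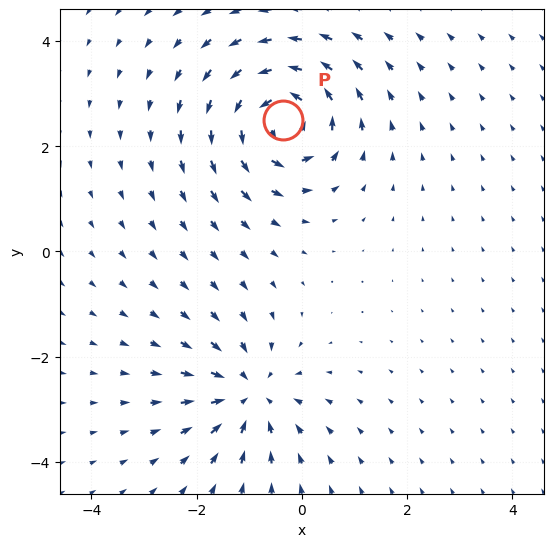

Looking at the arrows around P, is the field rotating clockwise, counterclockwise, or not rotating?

Near P at (-0.4, 2.5) the arrows circulate counterclockwise. The curl (z-component) there is about +6; positive curl means counterclockwise rotation.

counterclockwise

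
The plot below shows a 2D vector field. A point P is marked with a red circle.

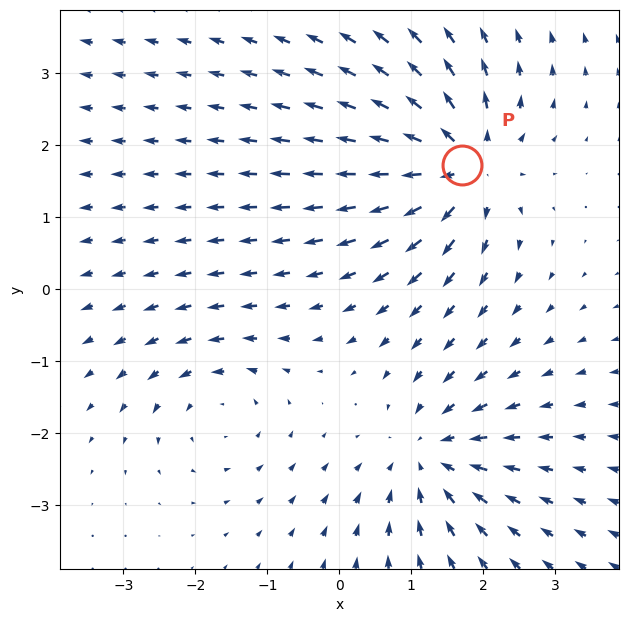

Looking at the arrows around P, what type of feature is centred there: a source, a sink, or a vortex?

source

At P (1.7, 1.7) the arrows spread outward. Divergence about +6, curl ≈0 — positive divergence with near-zero curl is a source.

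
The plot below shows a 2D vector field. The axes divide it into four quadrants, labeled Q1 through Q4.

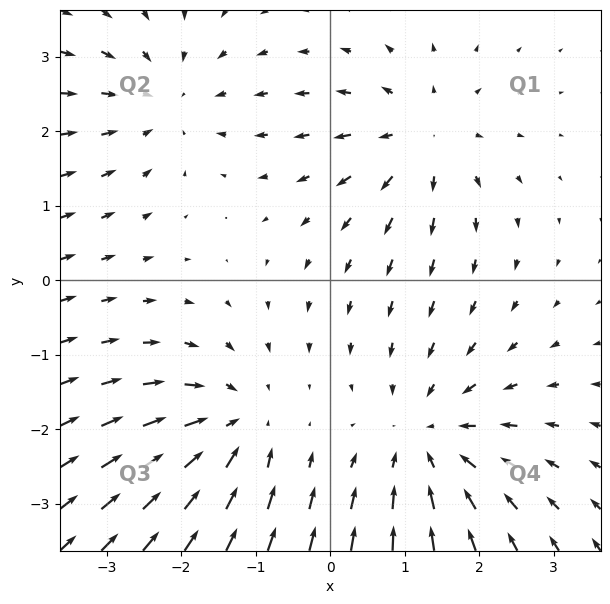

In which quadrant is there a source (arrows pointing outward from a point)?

Q1

The source sits at approximately (1.2, 1.9), which lies in quadrant Q1. The divergence there is about +3, positive as expected for a source.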